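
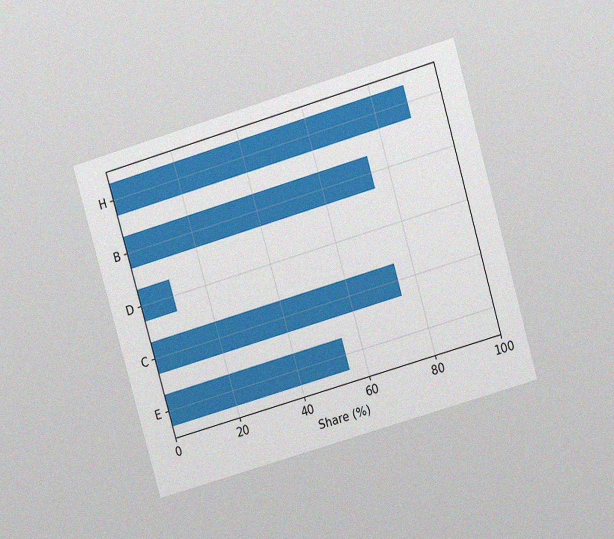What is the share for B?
The chart is tilted about 16° counter-clockwise and viewed at a slight angle, with some photo noise. Reading along the chart's x-axis, the B bar reaches 75%.

75%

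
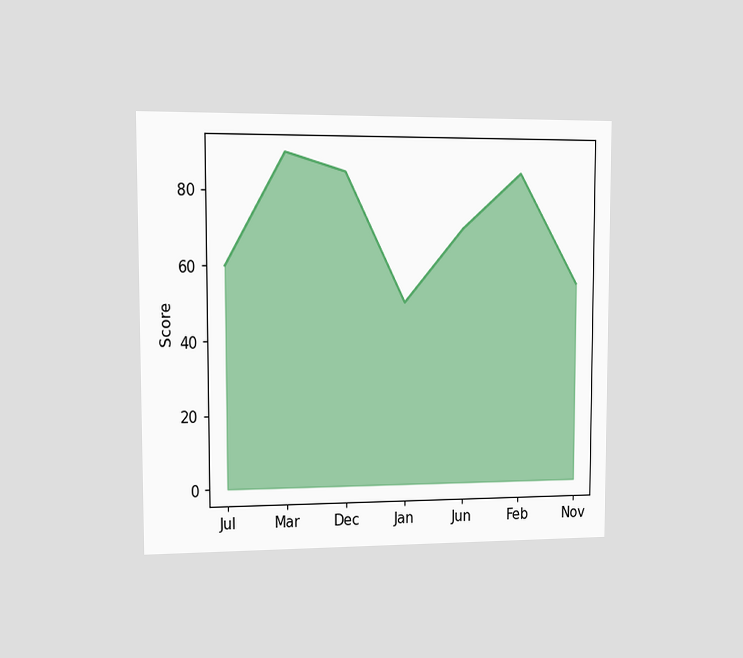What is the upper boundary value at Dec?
The chart is viewed at a slight angle. At Dec the upper boundary is at 85.

85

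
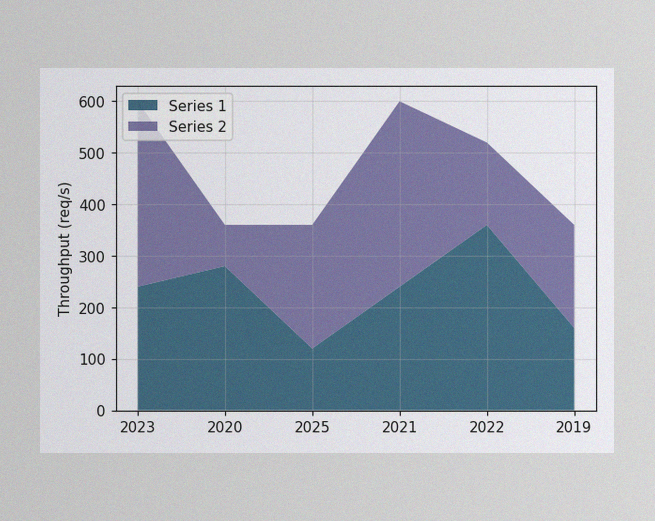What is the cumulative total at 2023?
600req/s

The image has some photo noise and uneven lighting. The stacked total at 2023 reaches 600req/s.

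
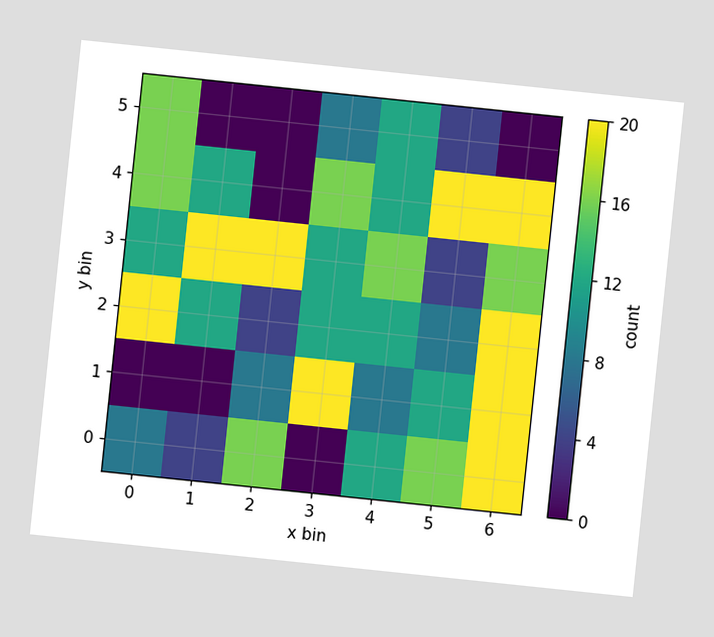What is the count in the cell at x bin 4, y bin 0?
The chart is tilted about 6° clockwise. Matching the cell (4, 0) against the colorbar gives 12.

12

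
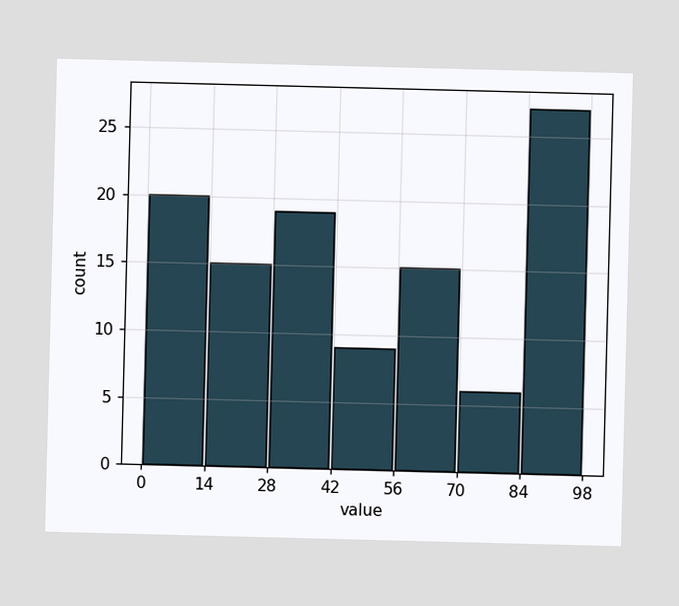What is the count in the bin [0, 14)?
20

The [0, 14) bin has height 20.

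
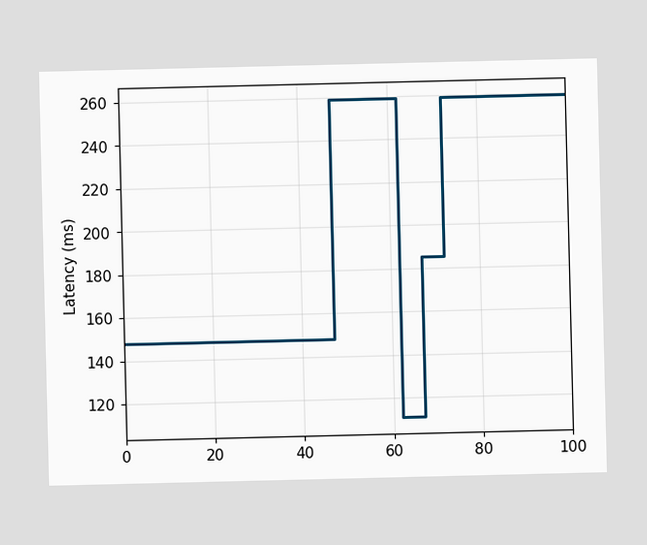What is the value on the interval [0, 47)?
148ms

On [0, 47) the step sits at 148ms.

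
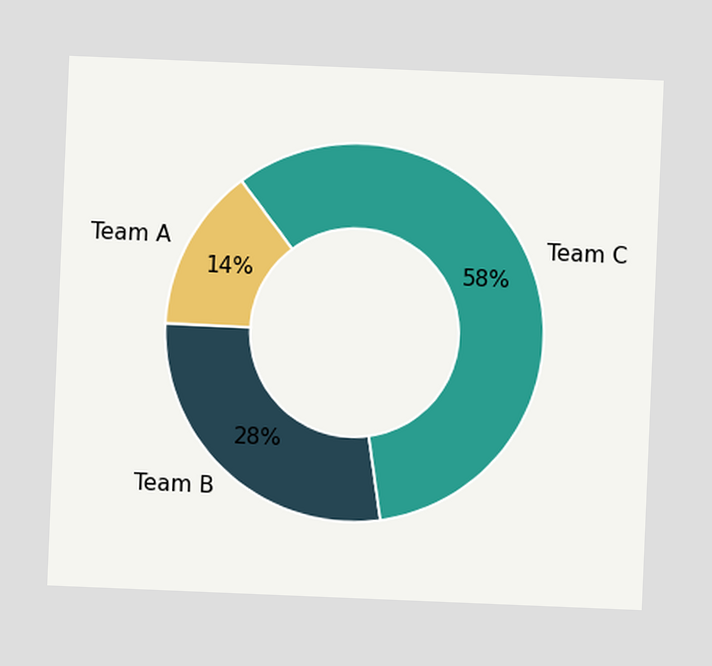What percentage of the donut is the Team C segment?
58%

The chart is tilted about 2° clockwise. The Team C segment takes up 58% of the ring.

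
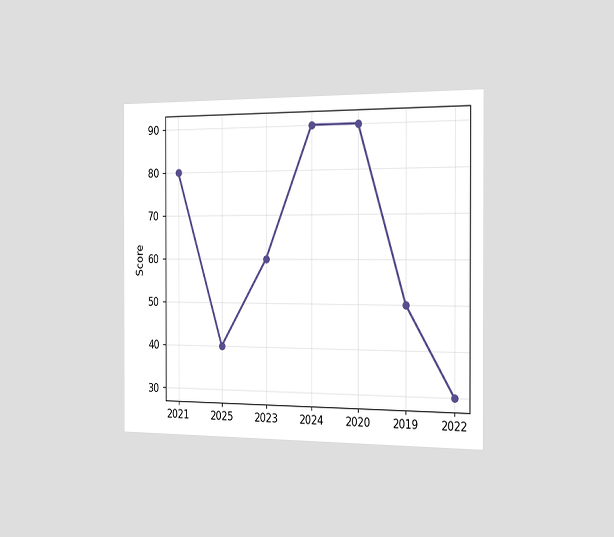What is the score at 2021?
80

The chart is viewed slightly from the right. At 2021, the line is at 80.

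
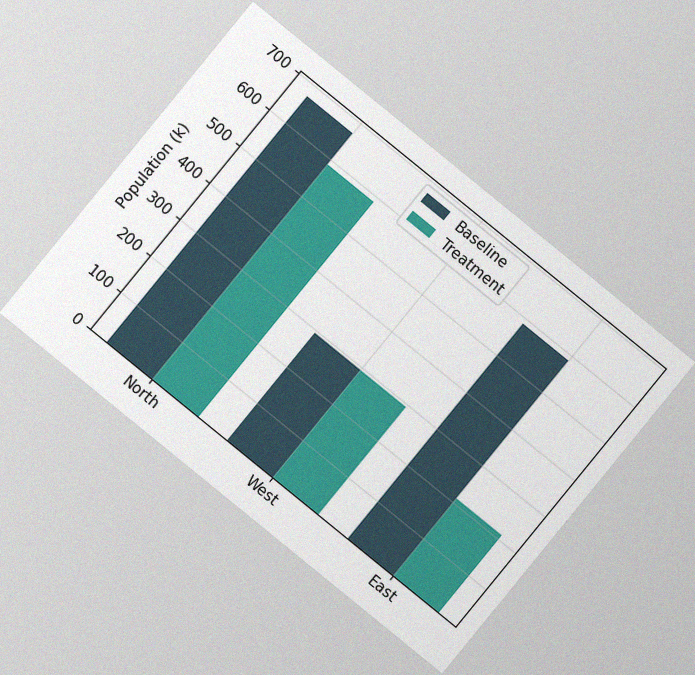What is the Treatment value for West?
294k

The chart is tilted about 39° clockwise, with some photo noise. The Treatment bar at West reaches 294k on the y-axis.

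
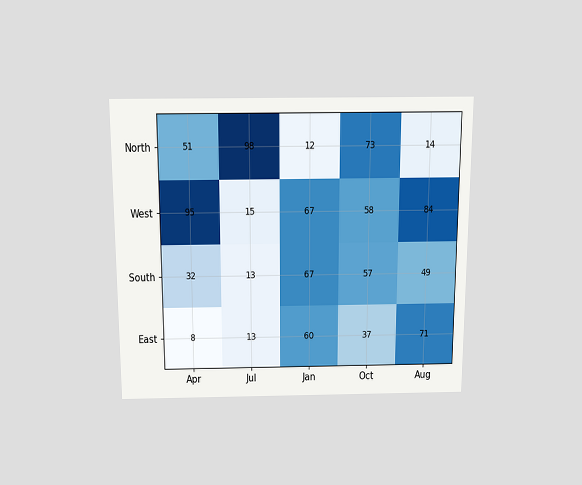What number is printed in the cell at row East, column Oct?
37

The chart is viewed slightly from above. The (East, Oct) cell reads 37.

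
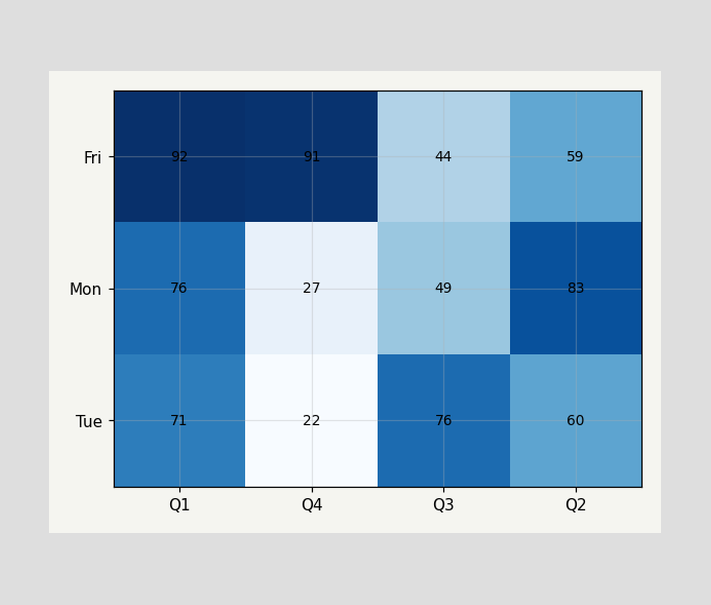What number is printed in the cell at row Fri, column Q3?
44

The (Fri, Q3) cell reads 44.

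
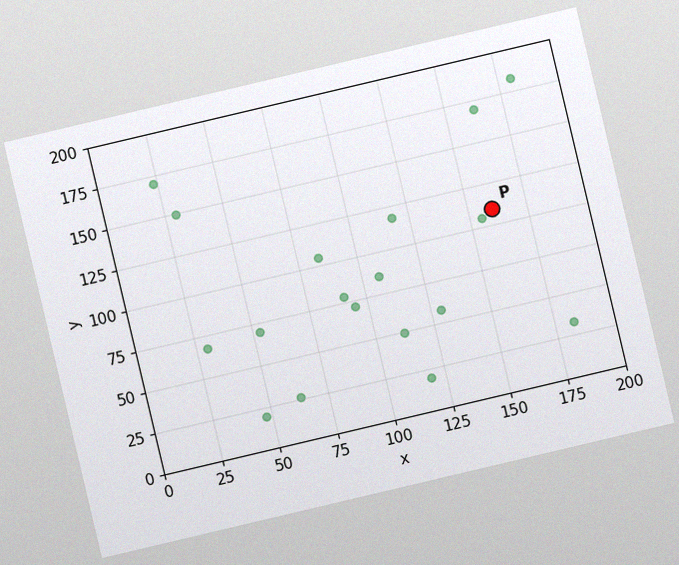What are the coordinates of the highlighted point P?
The chart is tilted about 13° counter-clockwise, with some photo noise. Following the gridlines from P to each axis, P sits at (160, 110).

(160, 110)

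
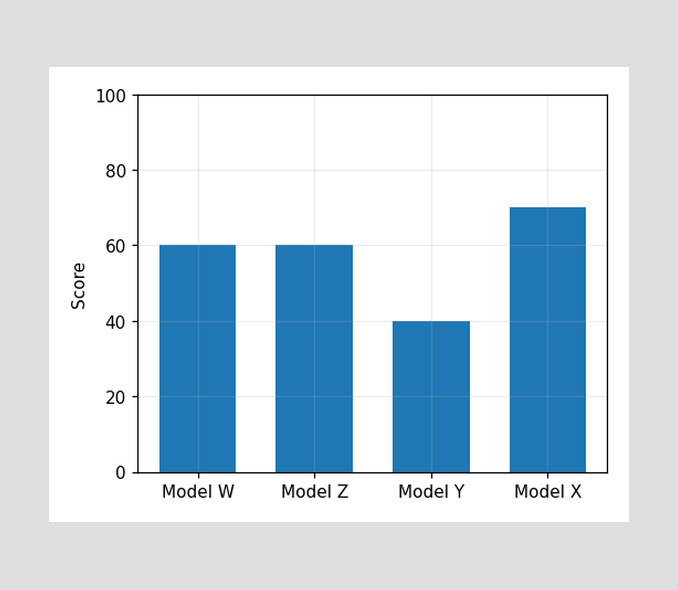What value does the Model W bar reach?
60

Reading along the chart's y-axis, the Model W bar reaches 60.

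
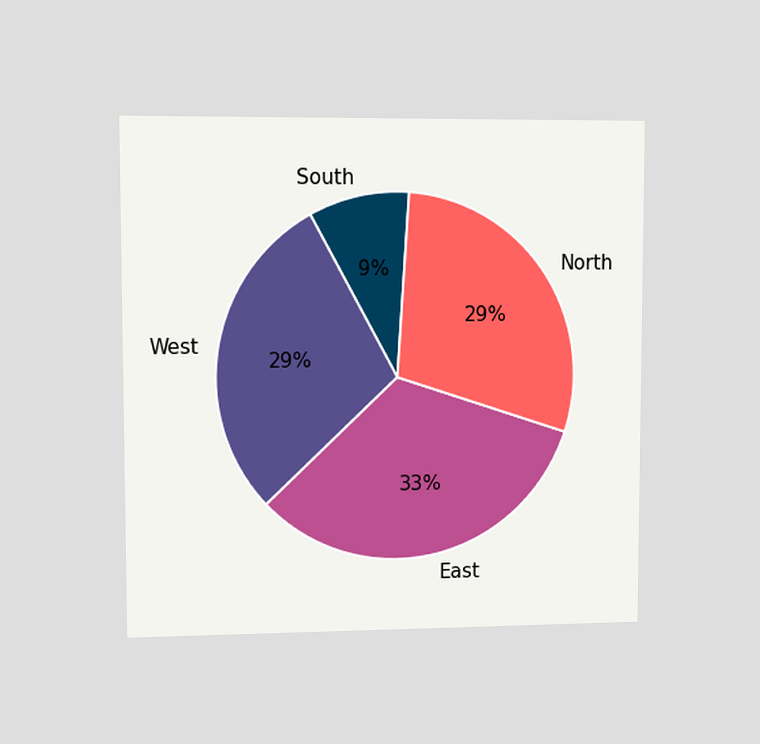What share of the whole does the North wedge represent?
29%

The chart is viewed at a slight angle. The North slice takes up 29% of the pie.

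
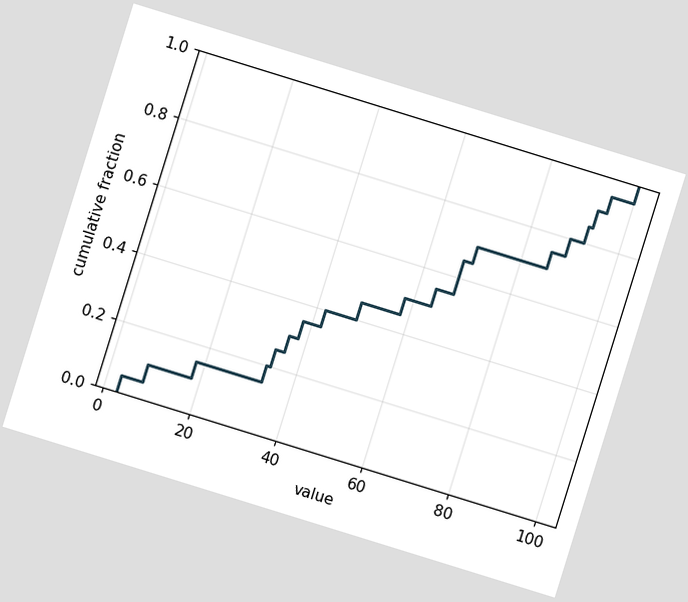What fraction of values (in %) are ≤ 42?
40%

The chart is tilted about 17° clockwise. At x=42 the ECDF step is at 40%.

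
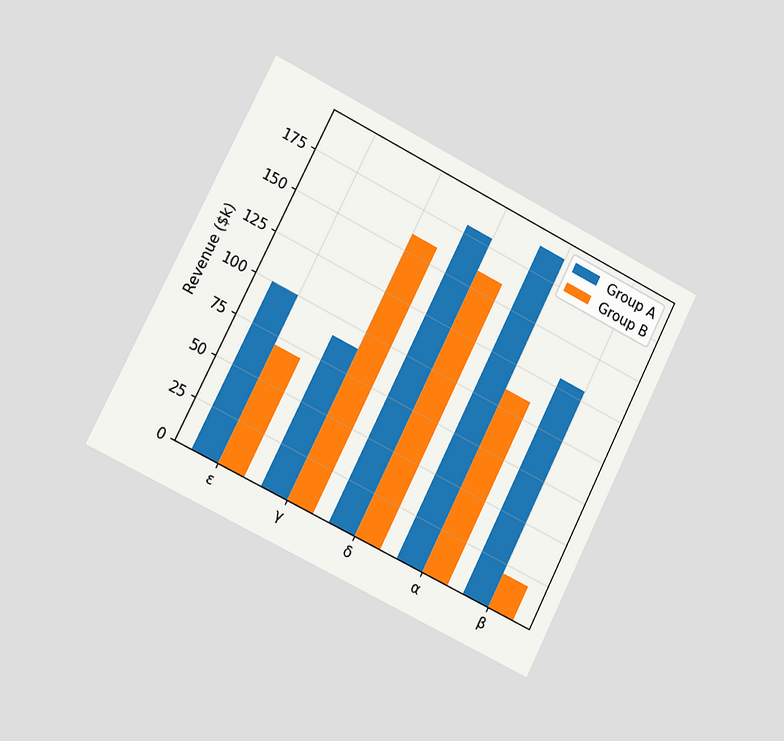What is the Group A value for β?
The chart is tilted about 27° clockwise and viewed slightly from the left. The Group A bar at β reaches $130k on the y-axis.

$130k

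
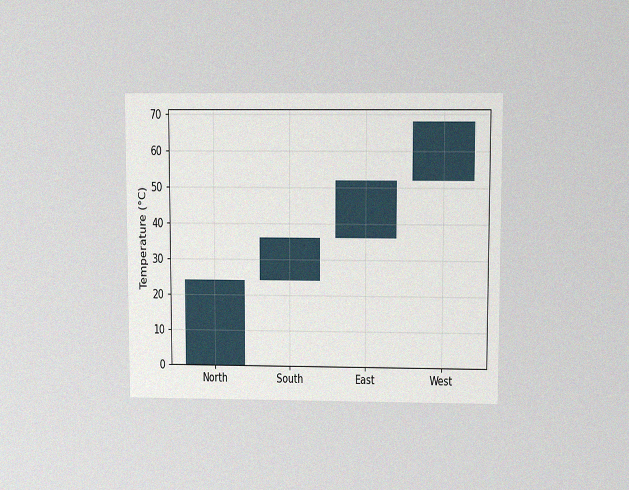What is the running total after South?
36°C

The chart is viewed slightly from above, with some photo noise. After South the running total reaches 36°C.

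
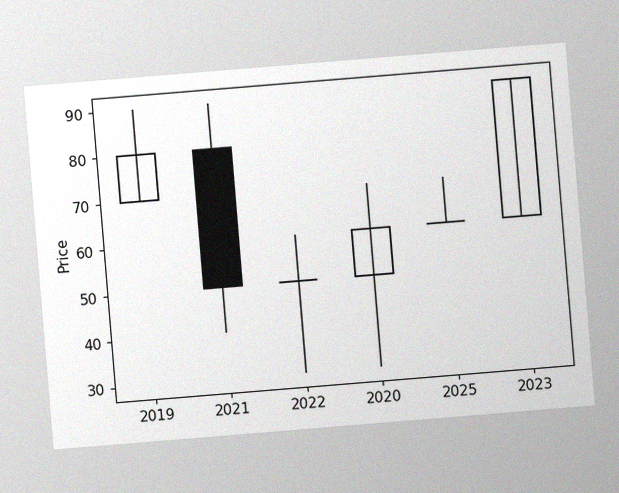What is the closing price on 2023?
90

The chart is tilted about 5° counter-clockwise, with some photo noise. The 2023 candle closes at 90.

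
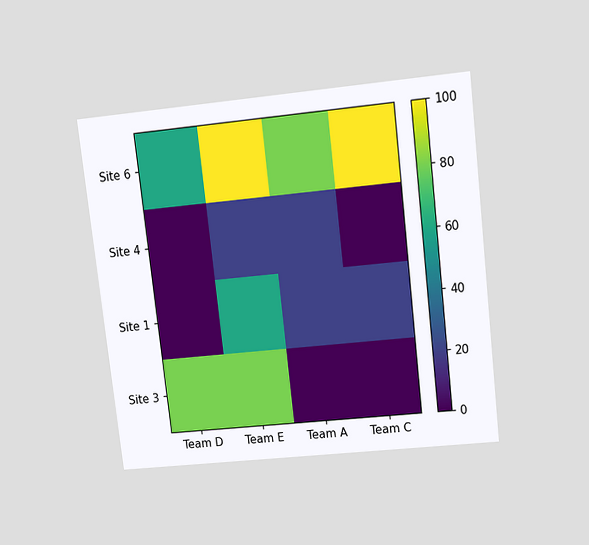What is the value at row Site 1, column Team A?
The chart is tilted about 7° counter-clockwise and viewed slightly from above. Matching cell (Site 1, Team A) against the colorbar gives 20.

20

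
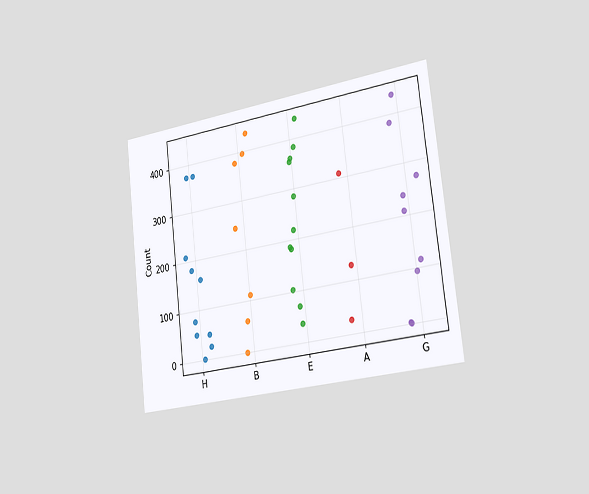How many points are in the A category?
3

The chart is tilted about 7° counter-clockwise and viewed slightly from the right. Counting the markers in the A column gives 3.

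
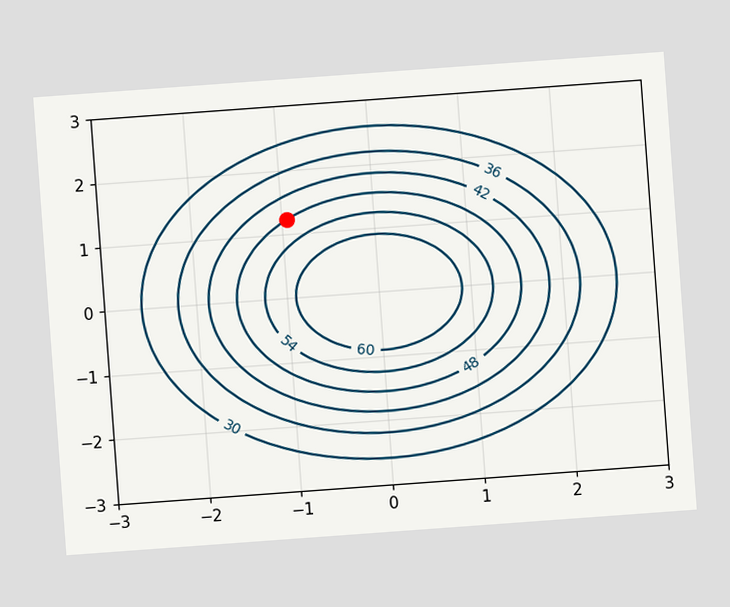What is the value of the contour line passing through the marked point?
48

The chart is tilted about 4° counter-clockwise. The marked point sits on the contour labelled 48.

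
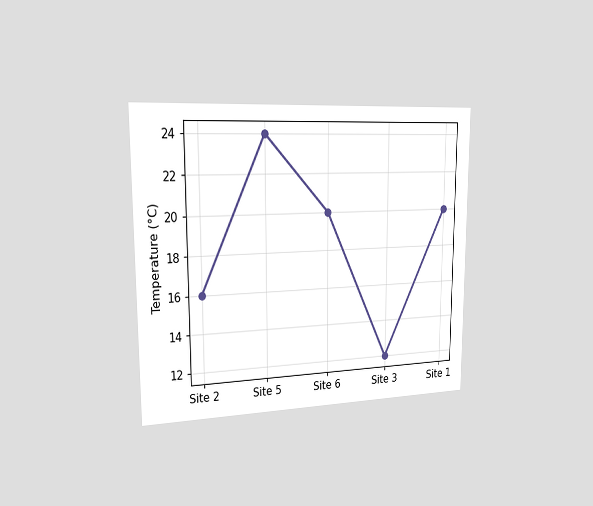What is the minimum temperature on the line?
The chart is viewed slightly from the left. The lowest point is at Site 3, and reading across to the y-axis gives 12°C.

12°C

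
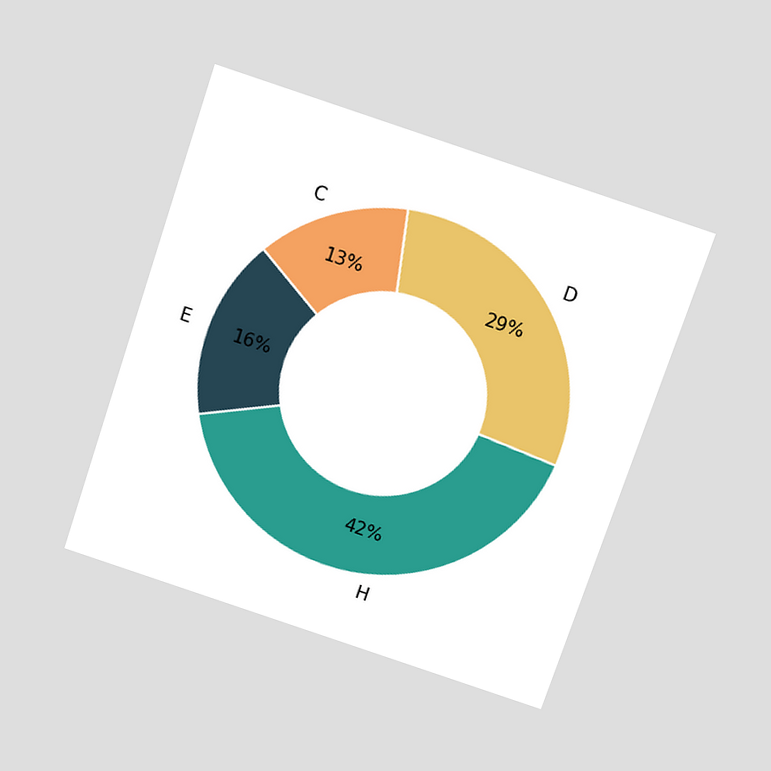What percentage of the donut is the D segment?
The chart is tilted about 18° clockwise and viewed slightly from above. The D segment takes up 29% of the ring.

29%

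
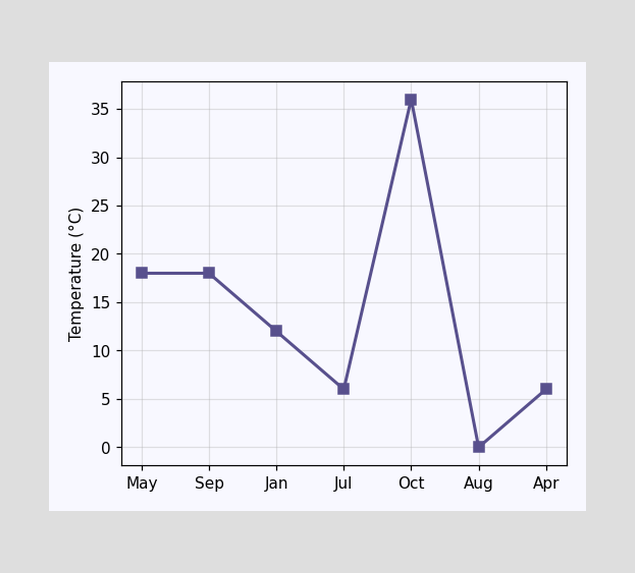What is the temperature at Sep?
18°C

At Sep, the line is at 18°C.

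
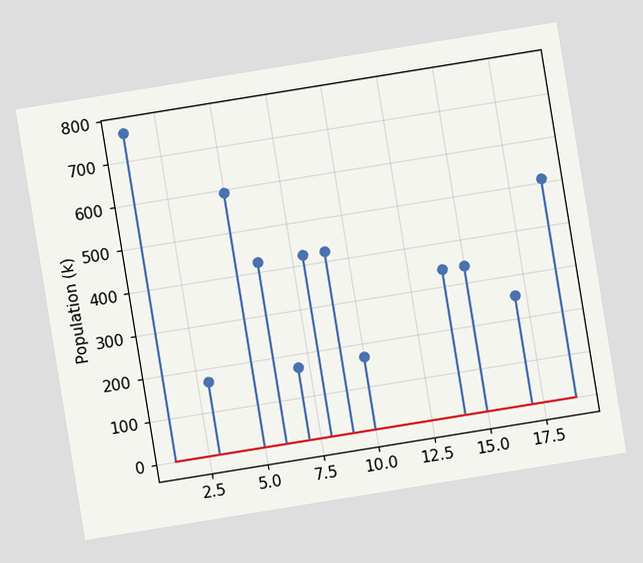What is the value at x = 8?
425k

The chart is tilted about 9° counter-clockwise. The stem at x=8 reaches 425k.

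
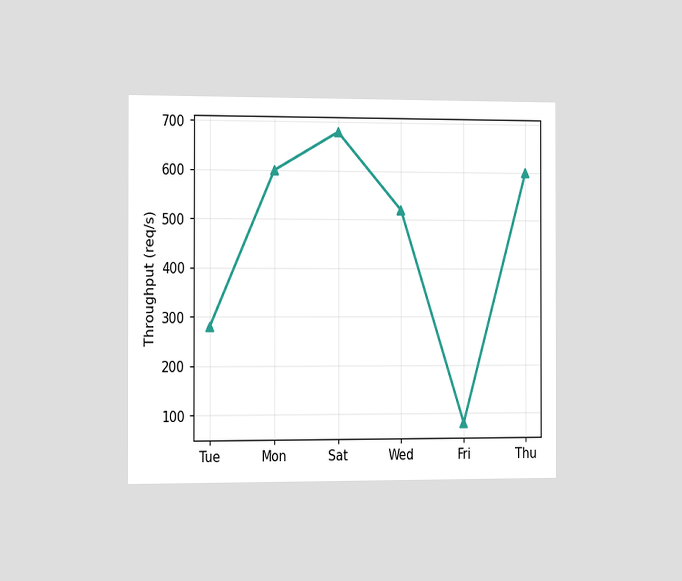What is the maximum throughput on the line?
The chart is viewed slightly from the left. The highest point is at Sat, and reading across to the y-axis gives 680req/s.

680req/s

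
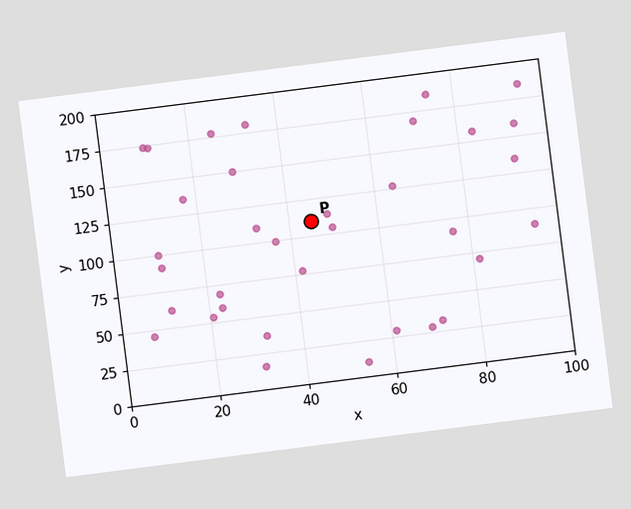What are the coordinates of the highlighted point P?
The chart is tilted about 7° counter-clockwise. Following the gridlines from P to each axis, P sits at (45, 110).

(45, 110)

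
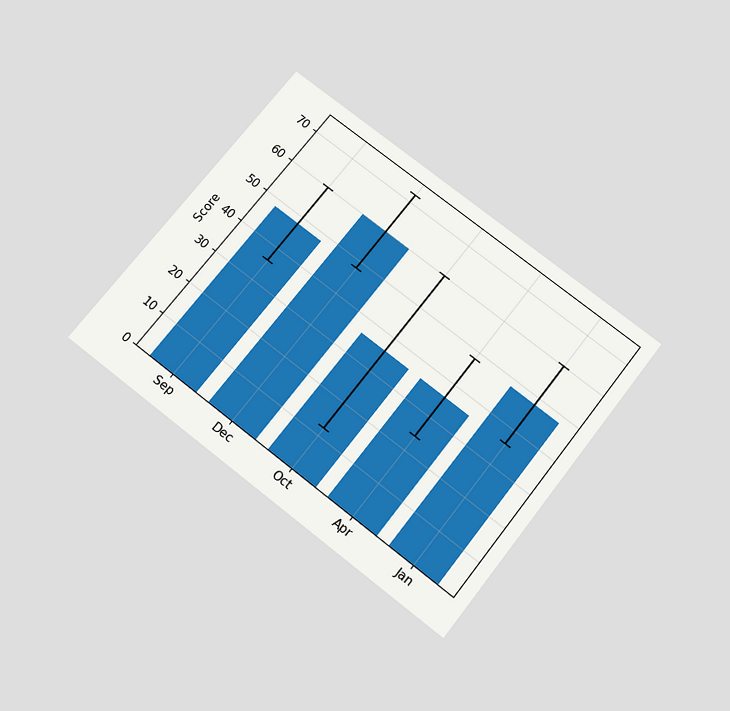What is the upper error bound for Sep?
60

The chart is tilted about 38° clockwise and viewed slightly from below. The Sep bar's upper whisker reaches 60.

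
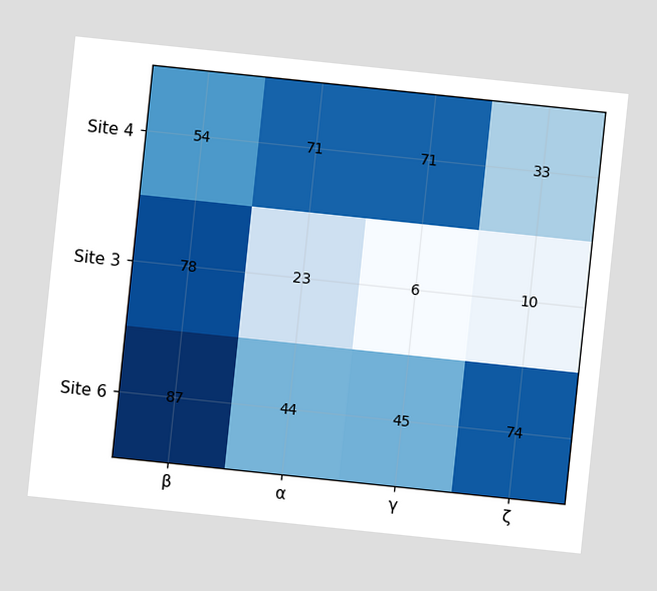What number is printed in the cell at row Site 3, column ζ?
10

The chart is tilted about 6° clockwise. The (Site 3, ζ) cell reads 10.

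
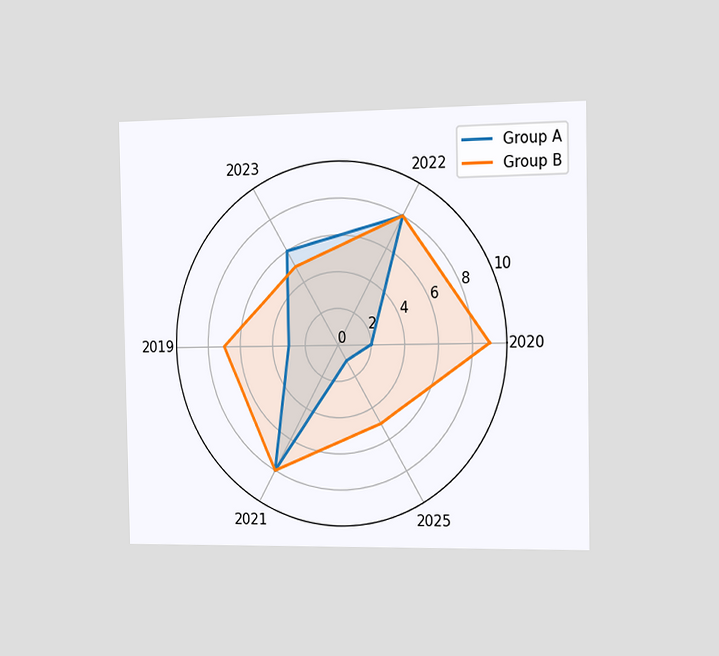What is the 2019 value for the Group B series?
The chart is viewed slightly from the right. On the 2019 axis, Group B reaches 7.

7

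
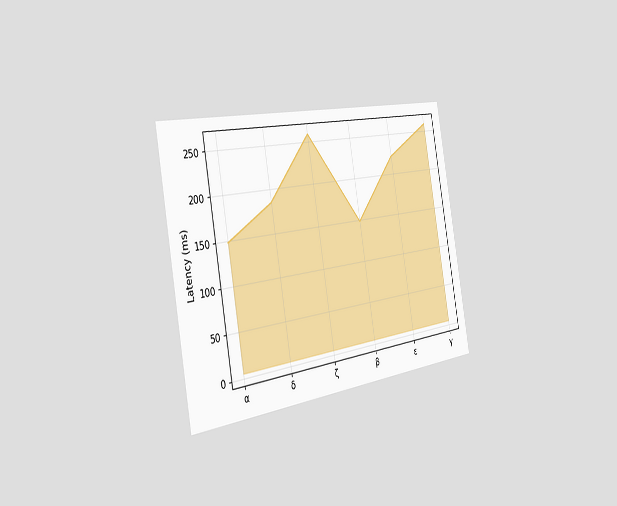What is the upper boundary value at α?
148ms

The chart is tilted about 10° counter-clockwise and viewed slightly from the left. At α the upper boundary is at 148ms.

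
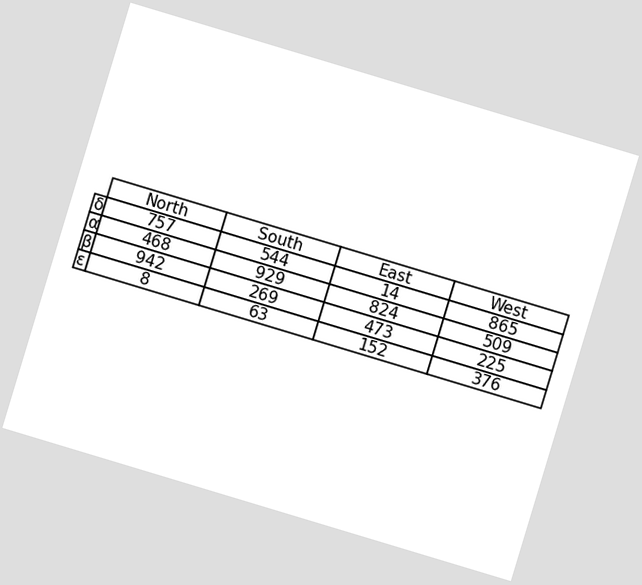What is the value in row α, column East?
The chart is tilted about 17° clockwise. The (α, East) cell reads 824.

824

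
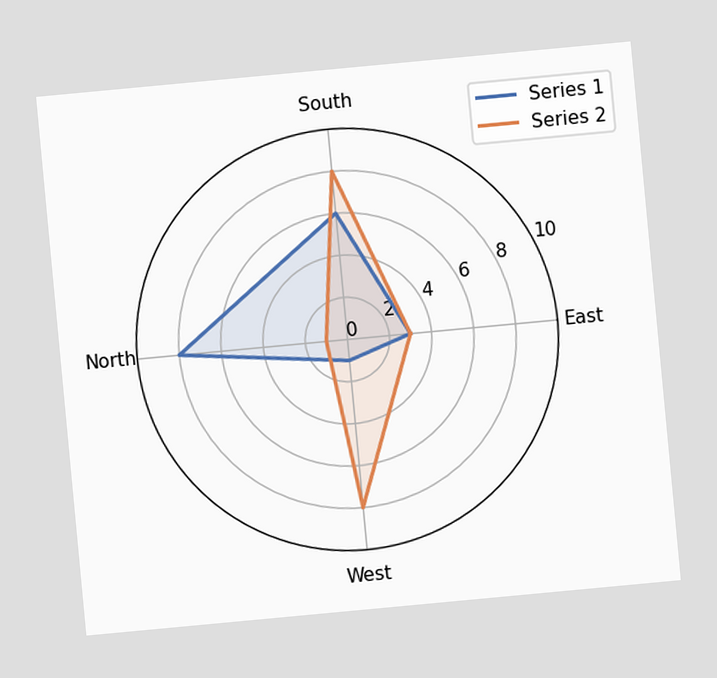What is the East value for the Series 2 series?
3

The chart is tilted about 5° counter-clockwise. On the East axis, Series 2 reaches 3.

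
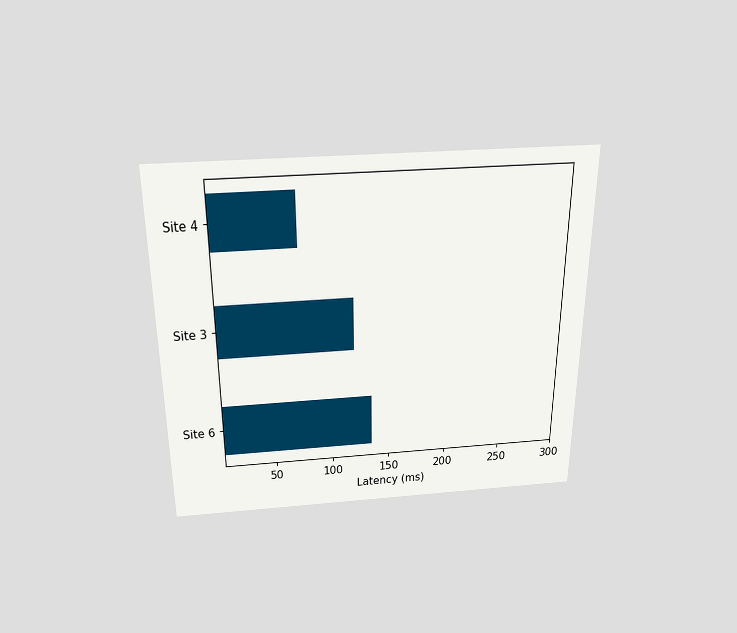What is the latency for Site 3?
120ms

The chart is viewed slightly from above. Reading along the chart's x-axis, the Site 3 bar reaches 120ms.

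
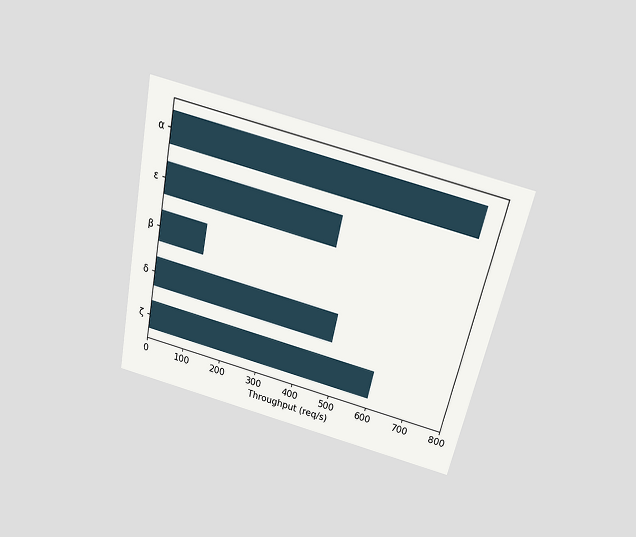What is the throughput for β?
The chart is tilted about 12° clockwise and viewed slightly from above. Reading along the chart's x-axis, the β bar reaches 120req/s.

120req/s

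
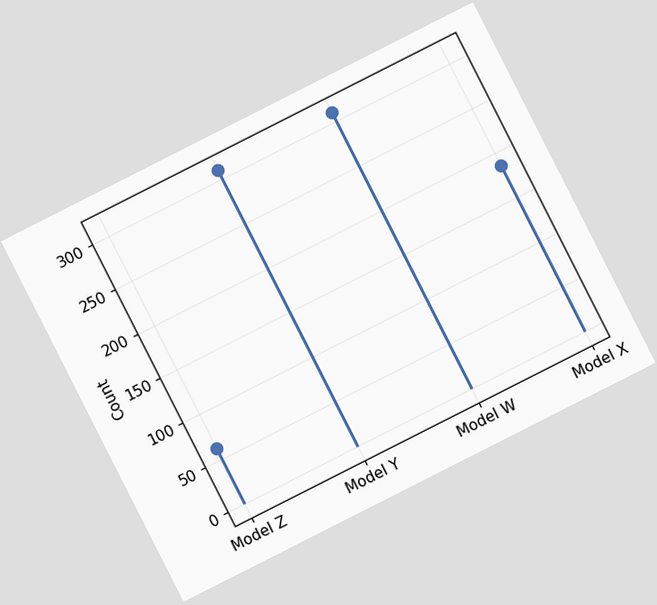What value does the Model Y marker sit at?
310

The chart is tilted about 27° counter-clockwise. The Model Y marker sits at 310.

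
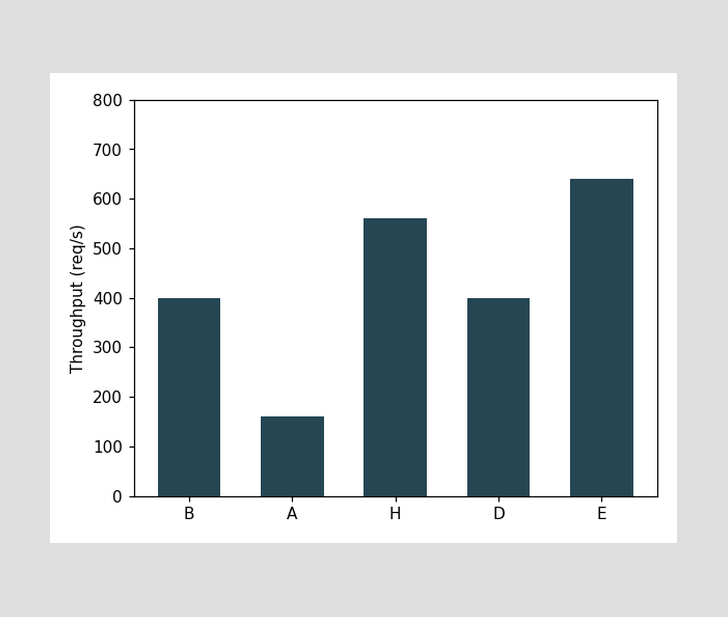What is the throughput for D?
400req/s

Reading along the chart's y-axis, the D bar reaches 400req/s.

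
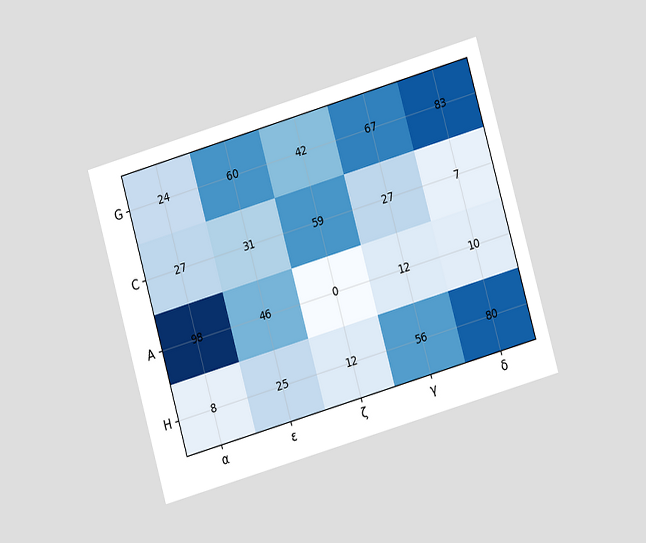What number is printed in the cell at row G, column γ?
The chart is tilted about 16° counter-clockwise and viewed at a slight angle. The (G, γ) cell reads 67.

67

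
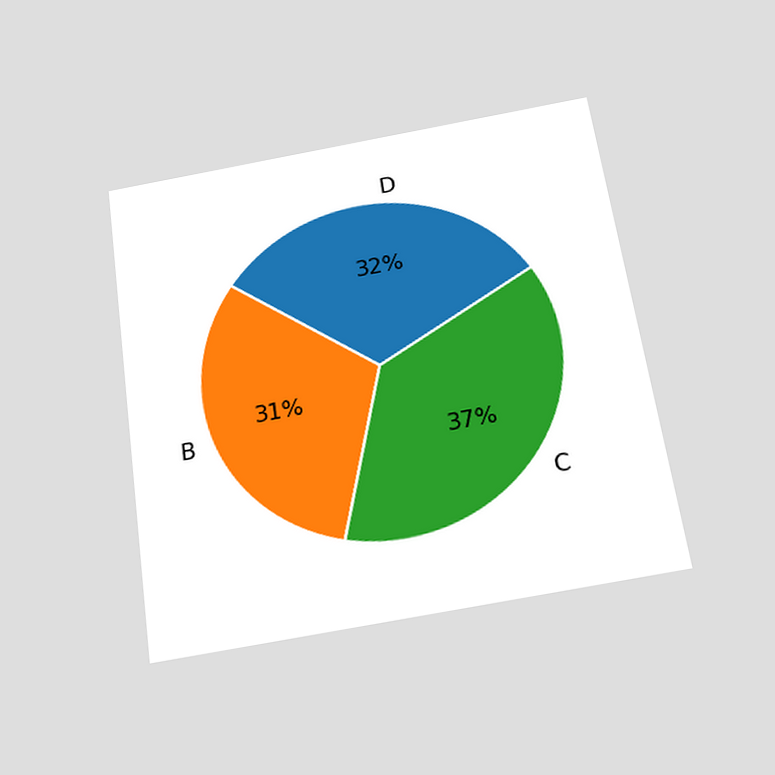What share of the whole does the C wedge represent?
37%

The chart is tilted about 8° counter-clockwise and viewed slightly from below. The C slice takes up 37% of the pie.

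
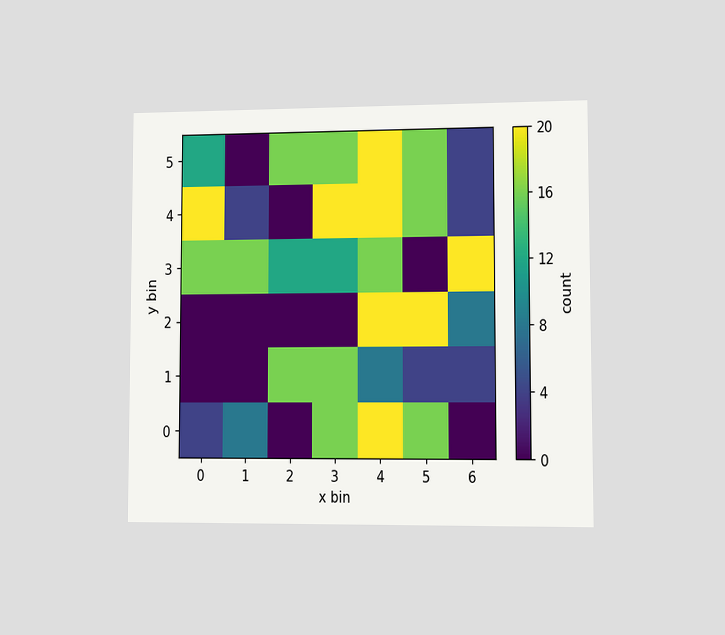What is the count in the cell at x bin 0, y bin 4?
The chart is viewed at a slight angle. Matching the cell (0, 4) against the colorbar gives 20.

20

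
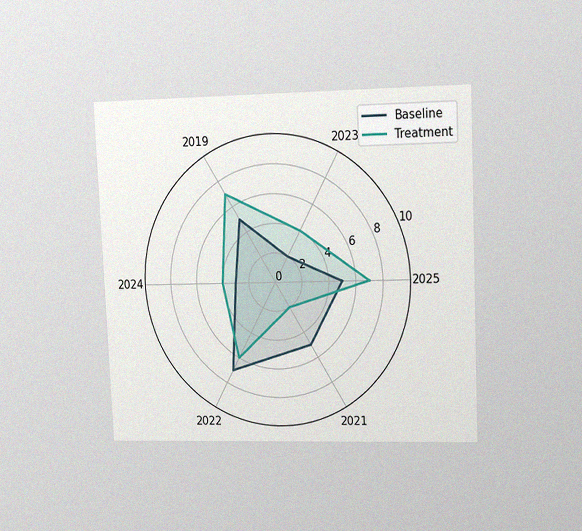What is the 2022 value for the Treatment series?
6

The chart is tilted about 3° counter-clockwise and viewed at a slight angle, with some photo noise. On the 2022 axis, Treatment reaches 6.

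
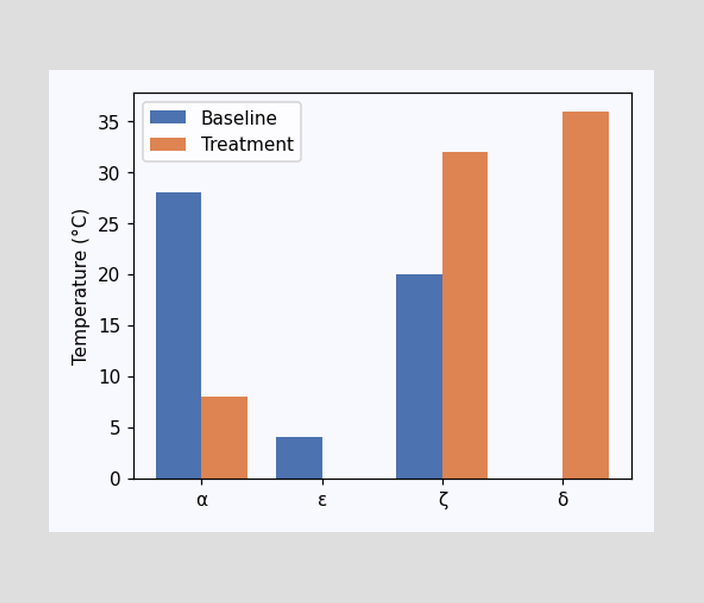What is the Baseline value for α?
The Baseline bar at α reaches 28°C on the y-axis.

28°C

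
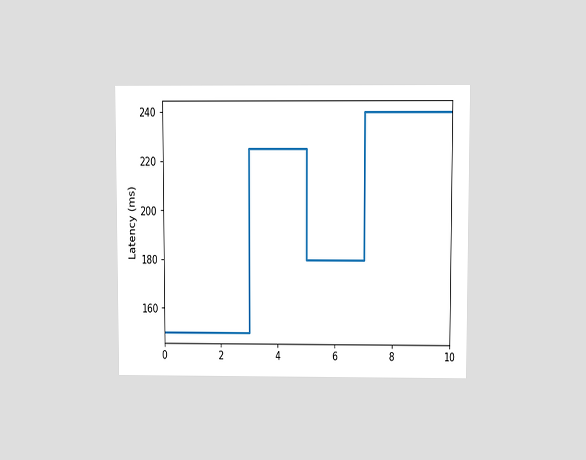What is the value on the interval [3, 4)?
225ms

The chart is viewed slightly from above. On [3, 4) the step sits at 225ms.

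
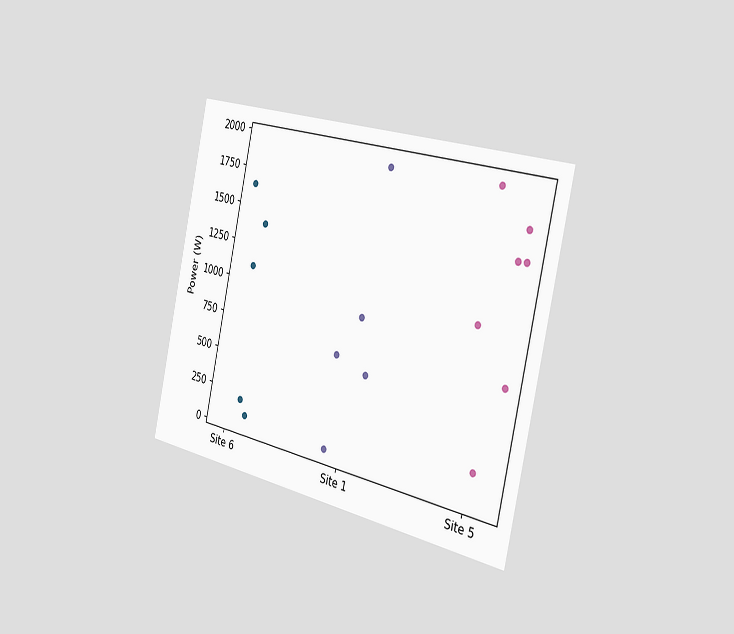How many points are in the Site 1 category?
5

The chart is tilted about 12° clockwise and viewed slightly from the right. Counting the markers in the Site 1 column gives 5.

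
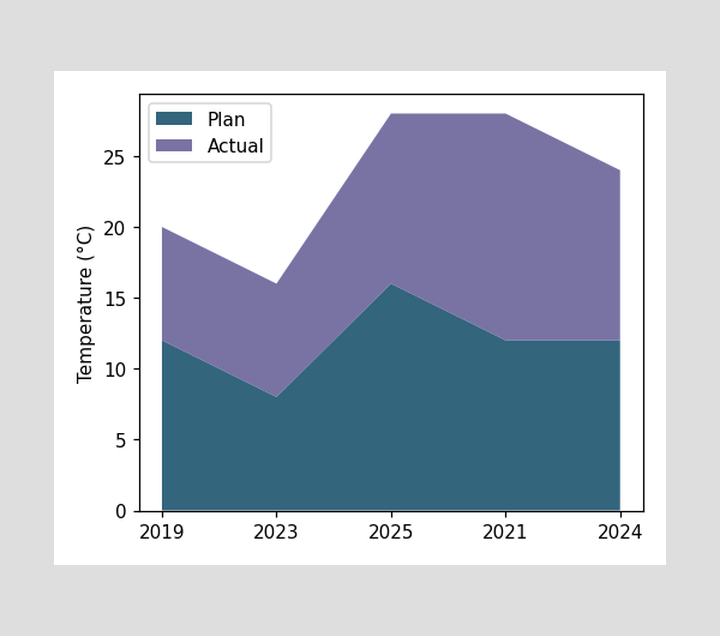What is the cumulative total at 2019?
20°C

The stacked total at 2019 reaches 20°C.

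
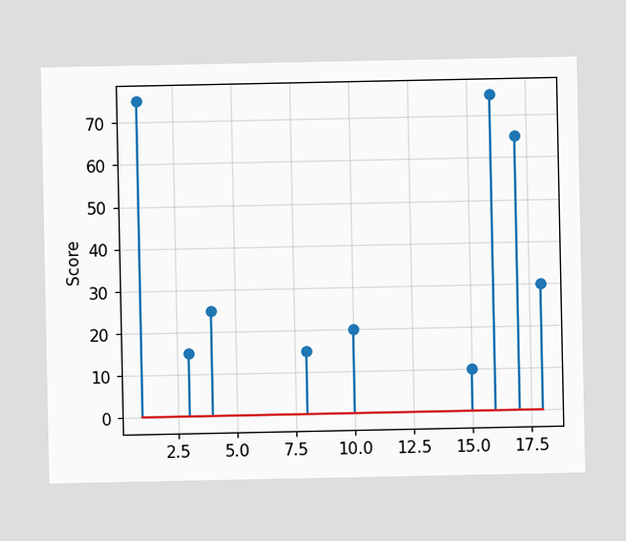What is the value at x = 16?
75

The stem at x=16 reaches 75.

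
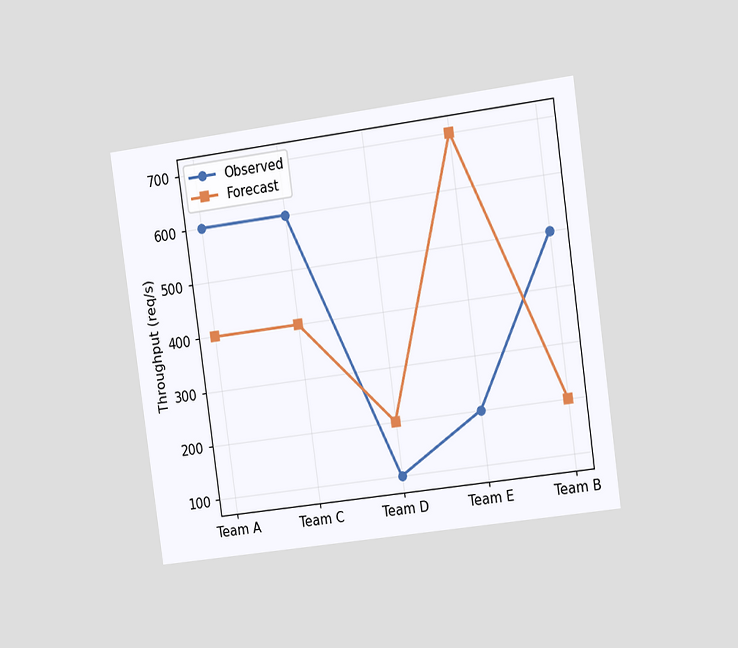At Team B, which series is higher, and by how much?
The chart is tilted about 8° counter-clockwise and viewed slightly from the right. At Team B, Observed sits above the other line by 300req/s.

Observed, by 300req/s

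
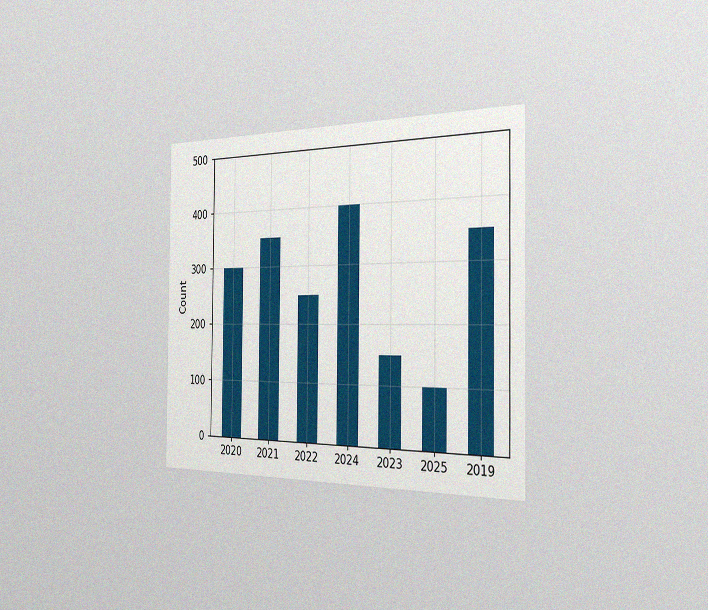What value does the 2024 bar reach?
The chart is viewed slightly from the right, with some photo noise. Reading along the chart's y-axis, the 2024 bar reaches 400.

400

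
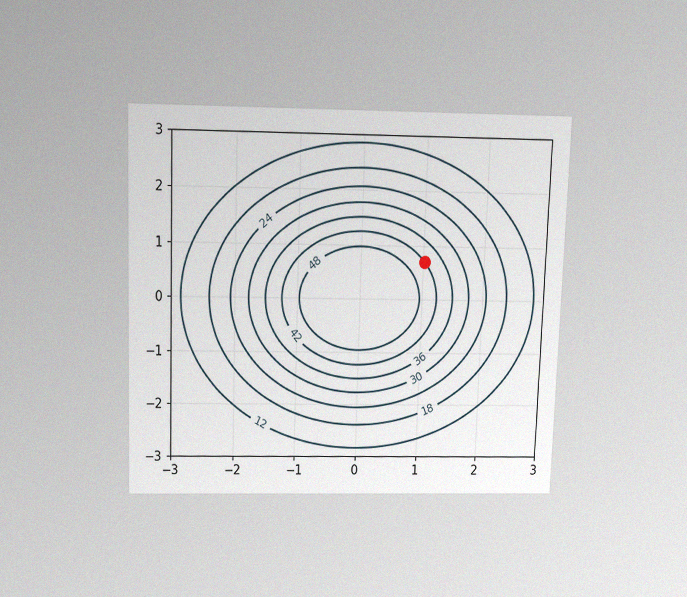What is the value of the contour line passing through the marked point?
42

The chart is viewed slightly from above, with some photo noise. The marked point sits on the contour labelled 42.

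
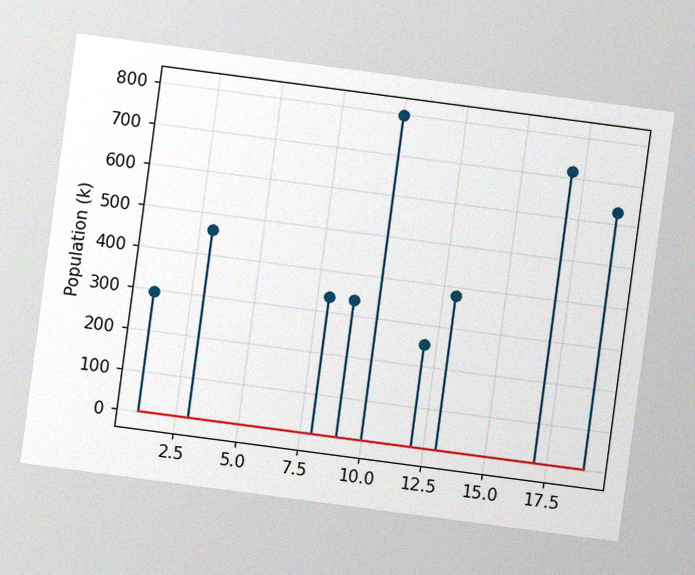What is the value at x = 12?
252k

The chart is tilted about 8° clockwise, with some photo noise. The stem at x=12 reaches 252k.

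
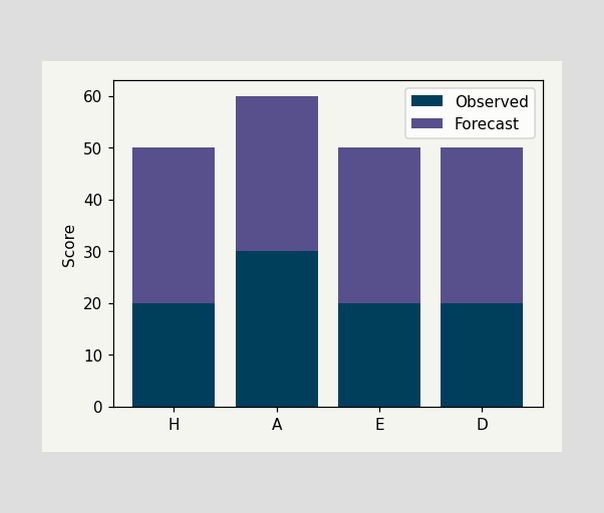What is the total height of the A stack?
60

The A stack's top reaches 60 on the y-axis.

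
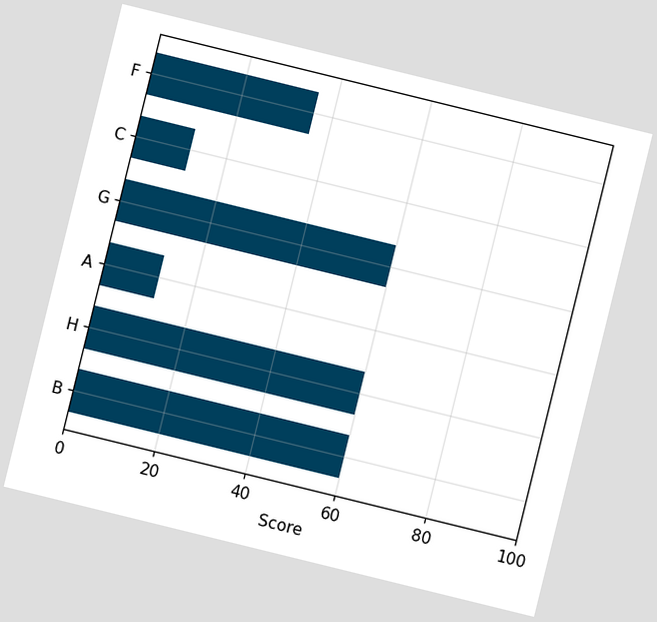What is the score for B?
The chart is tilted about 14° clockwise. Reading along the chart's x-axis, the B bar reaches 60.

60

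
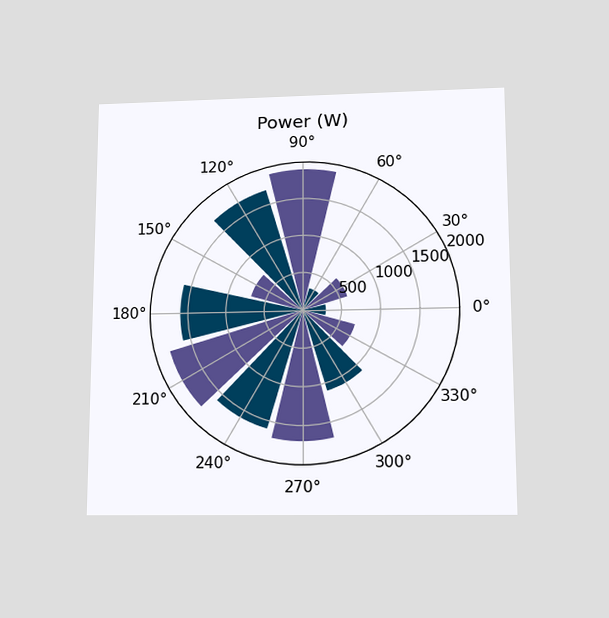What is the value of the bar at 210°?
The chart is viewed slightly from below. The bar at 210° reaches 1800W on the radial axis.

1800W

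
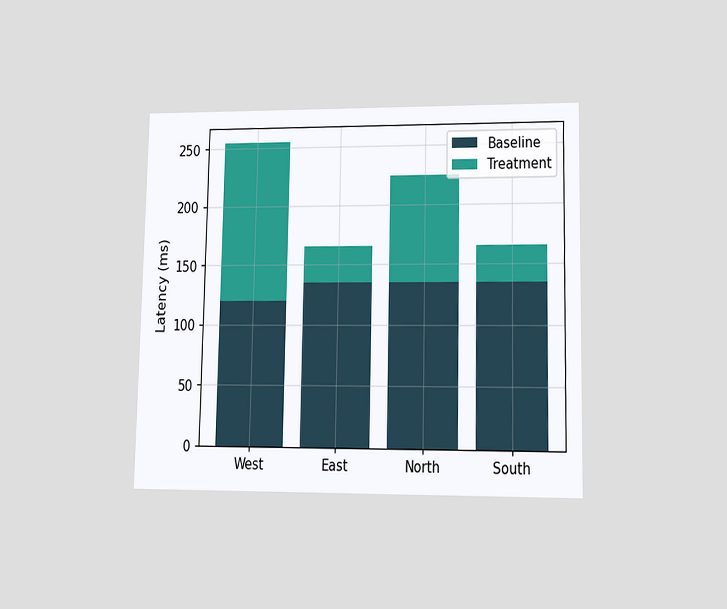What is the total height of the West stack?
The chart is viewed at a slight angle. The West stack's top reaches 255ms on the y-axis.

255ms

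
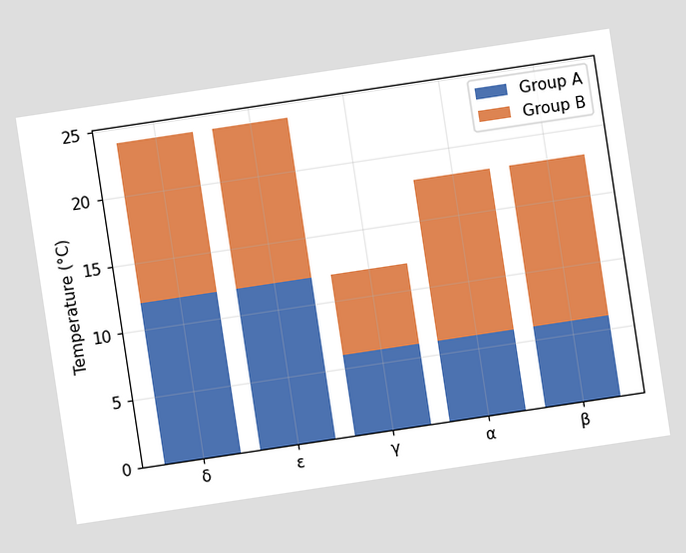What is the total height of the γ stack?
12°C

The chart is tilted about 9° counter-clockwise. The γ stack's top reaches 12°C on the y-axis.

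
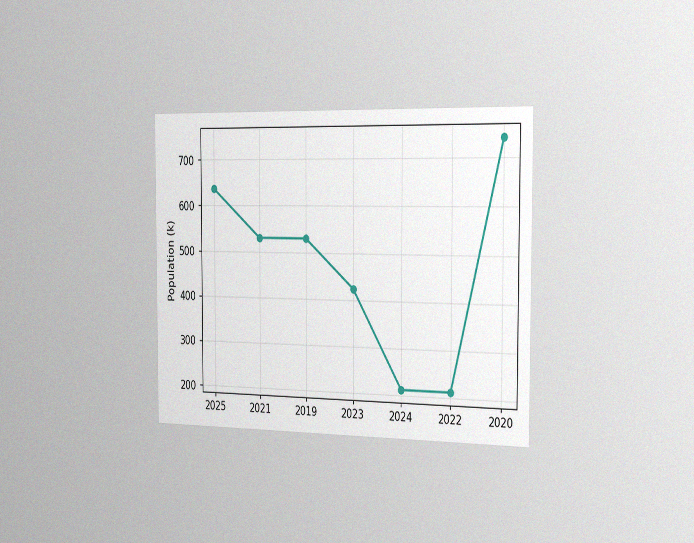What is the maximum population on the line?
742k

The chart is viewed slightly from the right, with some photo noise. The highest point is at 2020, and reading across to the y-axis gives 742k.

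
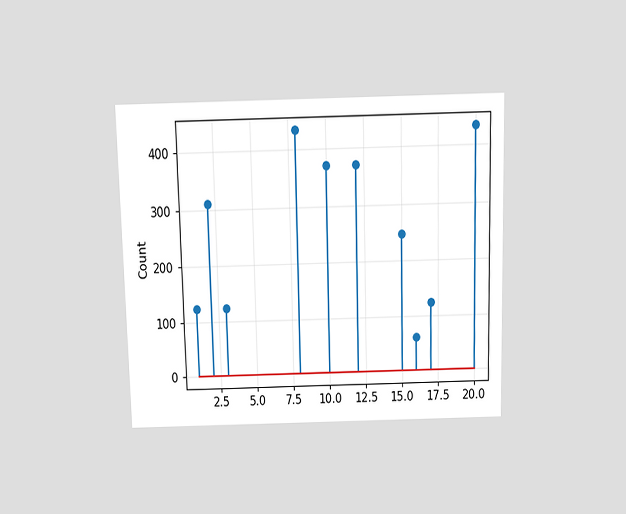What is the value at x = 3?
The chart is viewed slightly from above. The stem at x=3 reaches 124.

124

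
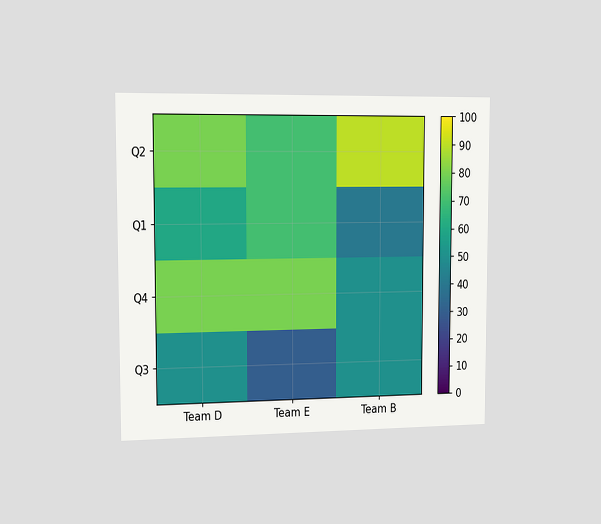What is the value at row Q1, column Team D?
The chart is viewed slightly from the left. Matching cell (Q1, Team D) against the colorbar gives 60.

60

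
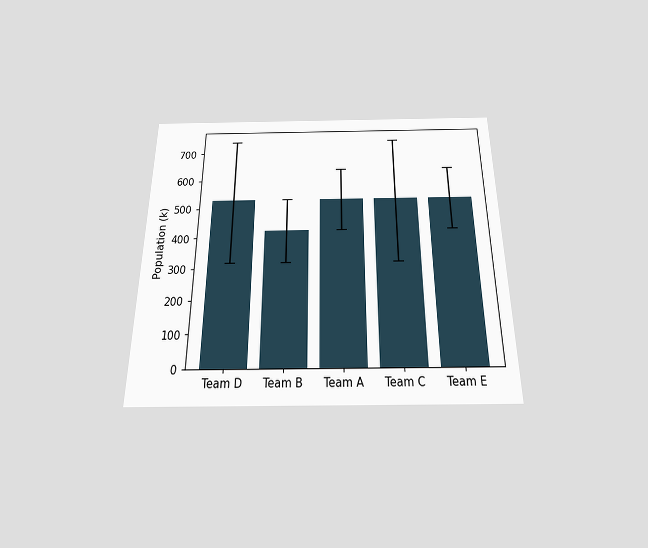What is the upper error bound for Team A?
636k

The chart is viewed slightly from below. The Team A bar's upper whisker reaches 636k.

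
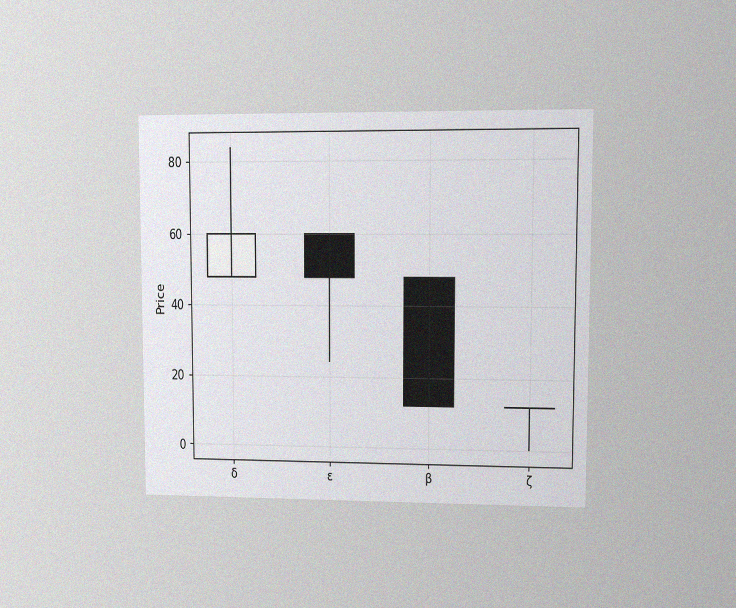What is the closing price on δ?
60

The chart is viewed at a slight angle, with some photo noise. The δ candle closes at 60.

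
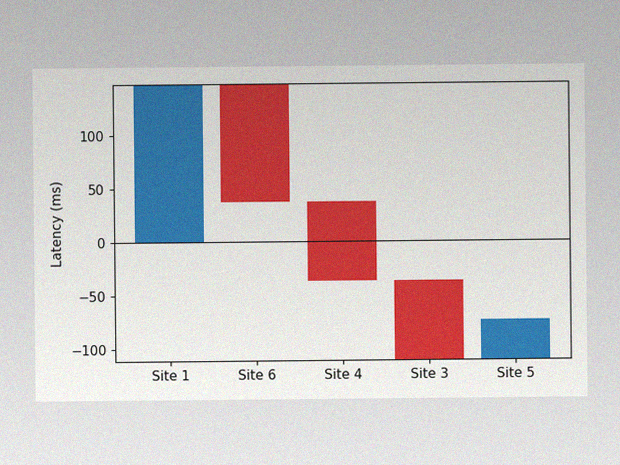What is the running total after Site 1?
The image has some photo noise and uneven lighting. After Site 1 the running total reaches 148ms.

148ms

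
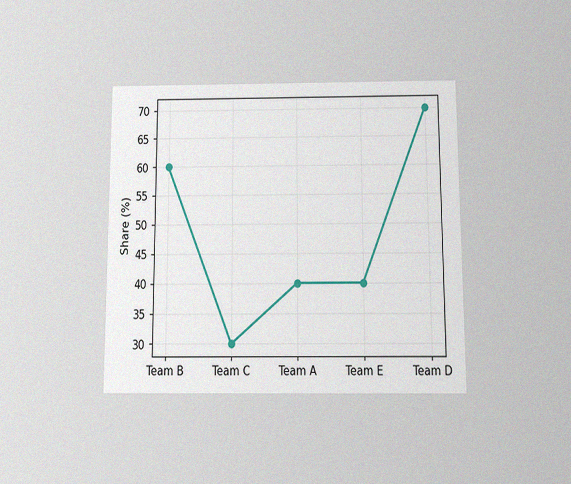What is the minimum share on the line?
The chart is viewed slightly from below, with some photo noise. The lowest point is at Team C, and reading across to the y-axis gives 30%.

30%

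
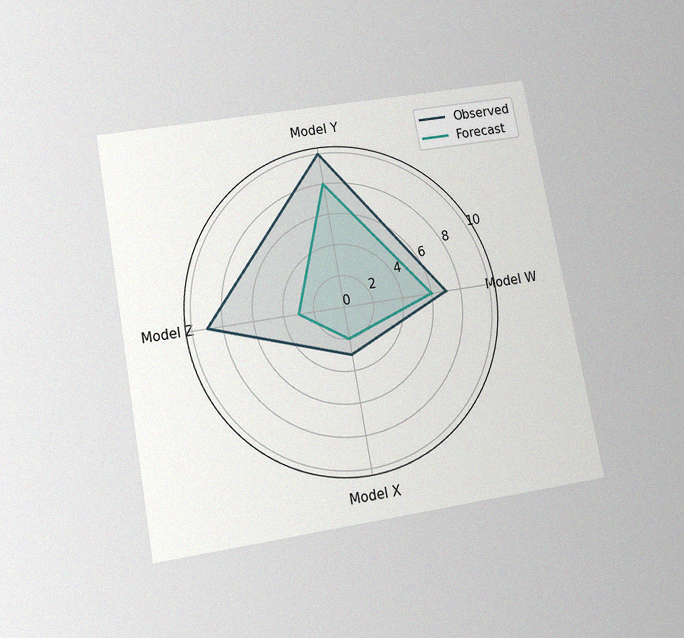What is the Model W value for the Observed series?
7

The chart is tilted about 10° counter-clockwise and viewed slightly from below, with some photo noise. On the Model W axis, Observed reaches 7.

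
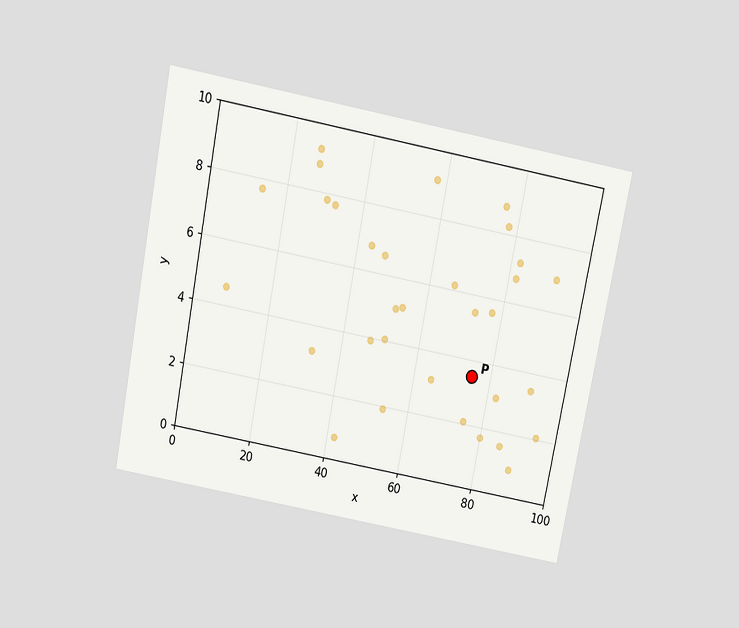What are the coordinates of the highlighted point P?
(75, 3.5)

The chart is tilted about 11° clockwise and viewed slightly from above. Following the gridlines from P to each axis, P sits at (75, 3.5).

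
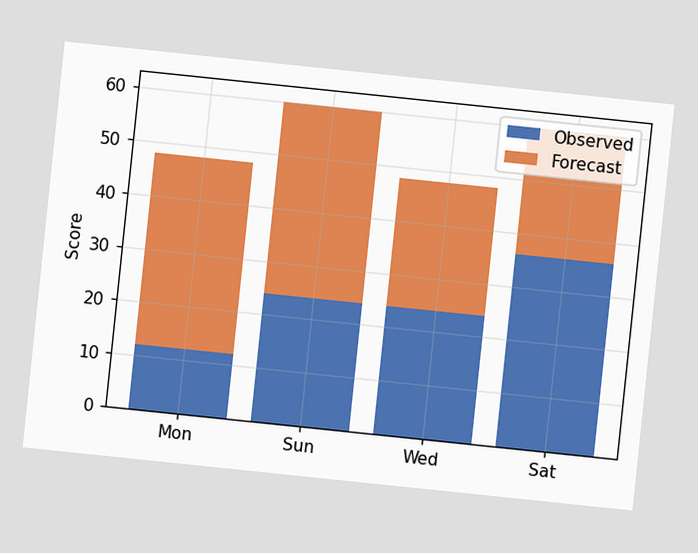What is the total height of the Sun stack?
The chart is tilted about 6° clockwise. The Sun stack's top reaches 60 on the y-axis.

60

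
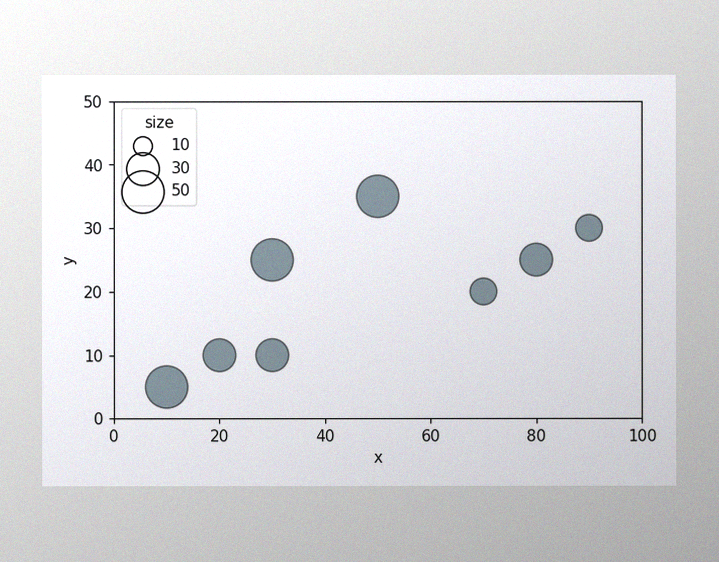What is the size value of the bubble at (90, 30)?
20

The image has some photo noise and uneven lighting. Matching the bubble at (90, 30) against the size legend gives 20.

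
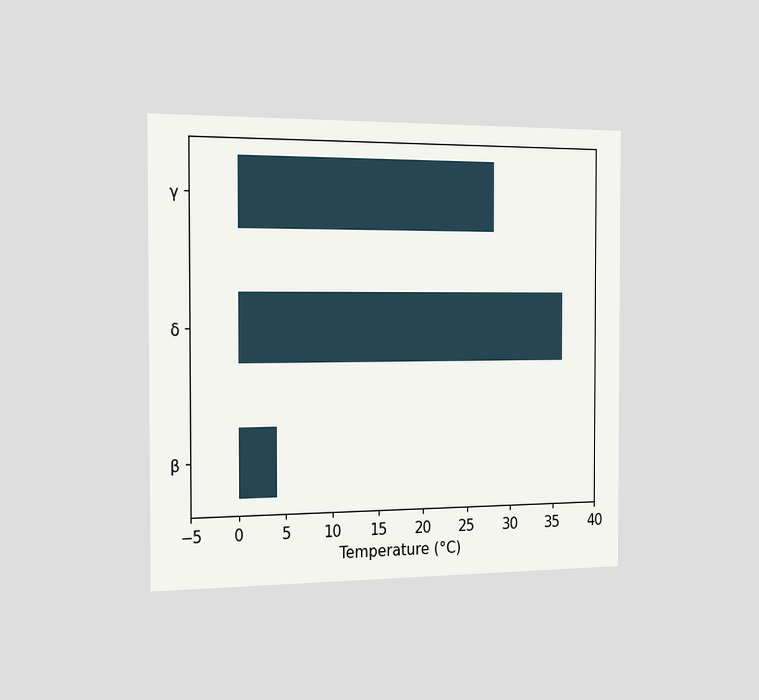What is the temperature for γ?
The chart is viewed slightly from the left. Reading along the chart's x-axis, the γ bar reaches 28°C.

28°C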